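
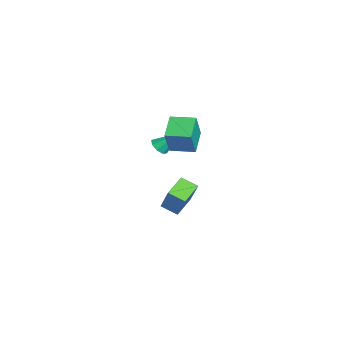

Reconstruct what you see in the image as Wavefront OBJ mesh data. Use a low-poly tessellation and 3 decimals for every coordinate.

v -2.896 -0.899 -4.226
v -3.34 -1.785 -3.796
v -4.011 -0.115 -3.761
v -4.454 -1.001 -3.33
v -1.966 -0.559 -2.57
v -2.409 -1.445 -2.139
v -3.08 0.225 -2.104
v -3.524 -0.661 -1.674
v -1.689 -1.134 3.056
v -1.047 -1.426 4.559
v -1.283 0.193 3.14
v -0.641 -0.1 4.643
v -0.359 -1.5 2.417
v 0.283 -1.793 3.92
v 0.047 -0.174 2.501
v 0.689 -0.466 4.004
v -2.021 -1.931 1.736
v -1.448 -2.092 1.813
v -1.859 -0.829 2.844
v -1.497 -1.765 1.495
v -1.854 -1.535 1.318
v -2.308 -1.537 1.386
v -2.594 -1.77 1.66
v -2.544 -2.097 1.978
v -2.188 -2.327 2.155
v -1.734 -2.325 2.087
f 2 4 1
f 5 2 1
f 1 4 3
f 3 5 1
f 2 8 4
f 6 2 5
f 6 8 2
f 4 8 3
f 7 5 3
f 3 8 7
f 7 6 5
f 8 6 7
f 10 12 9
f 13 10 9
f 9 12 11
f 11 13 9
f 10 16 12
f 14 10 13
f 14 16 10
f 12 16 11
f 15 13 11
f 11 16 15
f 15 14 13
f 16 14 15
f 18 17 20
f 18 20 19
f 20 17 21
f 20 21 19
f 21 17 22
f 21 22 19
f 22 17 23
f 22 23 19
f 23 17 24
f 23 24 19
f 24 17 25
f 24 25 19
f 25 17 26
f 25 26 19
f 26 17 18
f 26 18 19



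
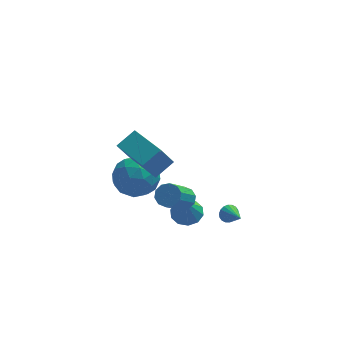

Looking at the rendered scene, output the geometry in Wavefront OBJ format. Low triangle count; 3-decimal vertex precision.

v 1.574 -1.194 -0.573
v 2.014 -0.98 -0.146
v 1.247 -2.253 1.281
v 0.806 -2.466 0.853
v 1.688 -0.748 -0.114
v 0.92 -2.021 1.312
v 1.318 -0.686 -0.258
v 0.55 -1.959 1.168
v 1.045 -0.818 -0.522
v 0.278 -2.091 0.904
v 0.975 -1.094 -0.806
v 0.208 -2.366 0.62
v 1.133 -1.407 -1.001
v 0.366 -2.68 0.426
v 1.46 -1.639 -1.032
v 0.692 -2.912 0.394
v 1.83 -1.701 -0.888
v 1.062 -2.974 0.538
v 2.102 -1.569 -0.624
v 1.335 -2.842 0.802
v 2.172 -1.294 -0.34
v 1.405 -2.566 1.086
v 1.849 -0.236 -2.512
v 2.604 -0.03 -2.344
v 1.711 -0.844 -1.148
v 2.309 0.343 -2.208
v 1.839 0.495 -2.188
v 1.373 0.367 -2.292
v 1.088 0.009 -2.48
v 1.095 -0.443 -2.681
v 1.389 -0.816 -2.817
v 1.859 -0.967 -2.837
v 2.326 -0.84 -2.733
v 2.61 -0.482 -2.544
v -0.383 -3.899 4.271
v 0.456 -3.376 4.859
v -1.449 -2.243 4.322
v -0.61 -1.72 4.909
v 0.21 -3.48 3.051
v 1.049 -2.957 3.638
v -0.856 -1.824 3.101
v -0.017 -1.301 3.689
v 3.745 -1.051 -1.977
v 4.133 -1.046 -2.308
v 4.195 -2.049 -1.463
v 4.212 -0.922 -2.135
v 4.199 -0.823 -1.932
v 4.095 -0.769 -1.737
v 3.922 -0.771 -1.59
v 3.714 -0.828 -1.519
v 3.512 -0.93 -1.54
v 3.357 -1.056 -1.647
v 3.278 -1.18 -1.819
v 3.291 -1.279 -2.023
v 3.395 -1.333 -2.218
v 3.567 -1.331 -2.365
v 3.775 -1.273 -2.435
v 3.977 -1.172 -2.415
v -1.299 2.641 -1.166
v -0.739 2.943 -2.243
v -0.101 1.017 -0.997
v 0.459 1.319 -2.074
v 0.629 2.031 -1.06
v -0.111 3.035 -1.164
v -0.729 0.925 -2.076
v -1.469 1.929 -2.18
v -0.386 1.882 -2.805
v 0.453 2.566 -2.177
v -1.293 1.394 -1.063
v -0.454 2.078 -0.435
v -1.124 2.934 -1.719
v 0.284 1.026 -1.521
v 0.384 1.444 -0.925
v 0.713 1.622 -1.558
v -0.755 2.989 -1.085
v -0.426 3.166 -1.718
v 0.378 2.63 -1.023
v -0.414 0.794 -1.522
v -0.085 0.971 -2.155
v -1.553 2.338 -1.682
v -1.224 2.516 -2.315
v -1.218 1.33 -2.217
v -0.587 2.488 -2.683
v 0.117 1.534 -2.584
v -0.581 1.303 -2.585
v -1.016 1.892 -2.646
v -0.094 2.89 -2.314
v 0.61 1.936 -2.215
v 0.709 2.355 -1.618
v 0.274 2.945 -1.68
v 0.113 2.267 -2.644
v -1.45 2.024 -1.025
v -0.746 1.07 -0.926
v -1.114 1.015 -1.56
v -1.549 1.605 -1.622
v -0.957 2.426 -0.656
v -0.253 1.472 -0.557
v 0.176 2.068 -0.594
v -0.259 2.657 -0.655
v -0.953 1.693 -0.596
f 2 1 5
f 2 5 3
f 3 5 6
f 3 6 4
f 5 1 7
f 5 7 6
f 6 7 8
f 6 8 4
f 7 1 9
f 7 9 8
f 8 9 10
f 8 10 4
f 9 1 11
f 9 11 10
f 10 11 12
f 10 12 4
f 11 1 13
f 11 13 12
f 12 13 14
f 12 14 4
f 13 1 15
f 13 15 14
f 14 15 16
f 14 16 4
f 15 1 17
f 15 17 16
f 16 17 18
f 16 18 4
f 17 1 19
f 17 19 18
f 18 19 20
f 18 20 4
f 19 1 21
f 19 21 20
f 20 21 22
f 20 22 4
f 21 1 2
f 21 2 22
f 22 2 3
f 22 3 4
f 24 23 26
f 24 26 25
f 26 23 27
f 26 27 25
f 27 23 28
f 27 28 25
f 28 23 29
f 28 29 25
f 29 23 30
f 29 30 25
f 30 23 31
f 30 31 25
f 31 23 32
f 31 32 25
f 32 23 33
f 32 33 25
f 33 23 34
f 33 34 25
f 34 23 24
f 34 24 25
f 36 38 35
f 39 36 35
f 35 38 37
f 37 39 35
f 36 42 38
f 40 36 39
f 40 42 36
f 38 42 37
f 41 39 37
f 37 42 41
f 41 40 39
f 42 40 41
f 44 43 46
f 44 46 45
f 46 43 47
f 46 47 45
f 47 43 48
f 47 48 45
f 48 43 49
f 48 49 45
f 49 43 50
f 49 50 45
f 50 43 51
f 50 51 45
f 51 43 52
f 51 52 45
f 52 43 53
f 52 53 45
f 53 43 54
f 53 54 45
f 54 43 55
f 54 55 45
f 55 43 56
f 55 56 45
f 56 43 57
f 56 57 45
f 57 43 58
f 57 58 45
f 58 43 44
f 58 44 45
f 59 96 75
f 96 70 99
f 75 99 64
f 96 99 75
f 59 75 71
f 75 64 76
f 71 76 60
f 75 76 71
f 59 71 80
f 71 60 81
f 80 81 66
f 71 81 80
f 59 80 92
f 80 66 95
f 92 95 69
f 80 95 92
f 59 92 96
f 92 69 100
f 96 100 70
f 92 100 96
f 60 76 87
f 76 64 90
f 87 90 68
f 76 90 87
f 64 99 77
f 99 70 98
f 77 98 63
f 99 98 77
f 70 100 97
f 100 69 93
f 97 93 61
f 100 93 97
f 69 95 94
f 95 66 82
f 94 82 65
f 95 82 94
f 66 81 86
f 81 60 83
f 86 83 67
f 81 83 86
f 62 88 74
f 88 68 89
f 74 89 63
f 88 89 74
f 62 74 72
f 74 63 73
f 72 73 61
f 74 73 72
f 62 72 79
f 72 61 78
f 79 78 65
f 72 78 79
f 62 79 84
f 79 65 85
f 84 85 67
f 79 85 84
f 62 84 88
f 84 67 91
f 88 91 68
f 84 91 88
f 63 89 77
f 89 68 90
f 77 90 64
f 89 90 77
f 61 73 97
f 73 63 98
f 97 98 70
f 73 98 97
f 65 78 94
f 78 61 93
f 94 93 69
f 78 93 94
f 67 85 86
f 85 65 82
f 86 82 66
f 85 82 86
f 68 91 87
f 91 67 83
f 87 83 60
f 91 83 87



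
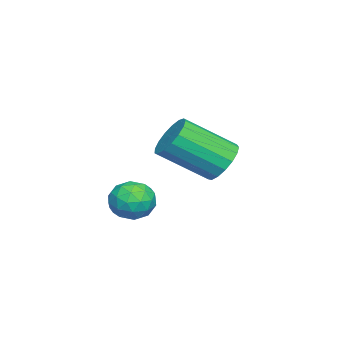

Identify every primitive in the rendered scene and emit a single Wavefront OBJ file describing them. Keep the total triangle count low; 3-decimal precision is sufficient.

v -1.354 2.298 1.195
v -0.628 2.328 0.884
v -0.101 0.851 1.975
v -0.826 0.822 2.285
v -0.607 2.557 1.185
v -0.08 1.08 2.275
v -0.758 2.727 1.487
v -0.231 1.25 2.577
v -1.045 2.798 1.723
v -0.517 1.321 2.813
v -1.402 2.755 1.837
v -0.875 1.278 2.928
v -1.749 2.608 1.805
v -1.222 1.131 2.895
v -2.005 2.389 1.633
v -1.478 0.912 2.723
v -2.112 2.15 1.36
v -1.585 0.673 2.45
v -2.045 1.945 1.05
v -1.518 0.468 2.14
v -1.82 1.82 0.773
v -1.292 0.343 1.863
v -1.488 1.806 0.592
v -0.96 0.329 1.682
v -1.125 1.904 0.55
v -0.598 0.427 1.64
v -0.815 2.092 0.655
v -0.287 0.616 1.746
v 1.337 0.49 0.578
v 1.737 1.08 0.394
v 2.283 0.02 1.126
v 2.683 0.61 0.942
v 2.142 0.672 1.437
v 1.557 0.963 1.097
v 2.463 0.137 0.423
v 1.878 0.428 0.083
v 2.433 0.862 0.298
v 2.234 1.193 0.924
v 1.786 -0.093 0.596
v 1.587 0.238 1.222
v 1.454 0.826 0.437
v 2.566 0.274 1.083
v 2.248 0.31 1.373
v 2.483 0.657 1.265
v 1.348 0.758 0.851
v 1.583 1.104 0.743
v 1.821 0.864 1.356
v 2.437 -0.004 0.777
v 2.672 0.342 0.669
v 1.537 0.443 0.255
v 1.772 0.79 0.147
v 2.199 0.236 0.164
v 2.098 1.045 0.273
v 2.654 0.768 0.595
v 2.525 0.491 0.29
v 2.181 0.661 0.091
v 1.981 1.239 0.641
v 2.537 0.963 0.964
v 2.219 0.999 1.254
v 1.875 1.17 1.055
v 2.39 1.111 0.585
v 1.483 0.137 0.556
v 2.039 -0.139 0.879
v 2.145 -0.07 0.465
v 1.801 0.101 0.266
v 1.366 0.332 0.925
v 1.922 0.055 1.247
v 1.839 0.439 1.429
v 1.495 0.609 1.23
v 1.63 -0.011 0.935
f 2 1 5
f 2 5 3
f 3 5 6
f 3 6 4
f 5 1 7
f 5 7 6
f 6 7 8
f 6 8 4
f 7 1 9
f 7 9 8
f 8 9 10
f 8 10 4
f 9 1 11
f 9 11 10
f 10 11 12
f 10 12 4
f 11 1 13
f 11 13 12
f 12 13 14
f 12 14 4
f 13 1 15
f 13 15 14
f 14 15 16
f 14 16 4
f 15 1 17
f 15 17 16
f 16 17 18
f 16 18 4
f 17 1 19
f 17 19 18
f 18 19 20
f 18 20 4
f 19 1 21
f 19 21 20
f 20 21 22
f 20 22 4
f 21 1 23
f 21 23 22
f 22 23 24
f 22 24 4
f 23 1 25
f 23 25 24
f 24 25 26
f 24 26 4
f 25 1 27
f 25 27 26
f 26 27 28
f 26 28 4
f 27 1 2
f 27 2 28
f 28 2 3
f 28 3 4
f 29 66 45
f 66 40 69
f 45 69 34
f 66 69 45
f 29 45 41
f 45 34 46
f 41 46 30
f 45 46 41
f 29 41 50
f 41 30 51
f 50 51 36
f 41 51 50
f 29 50 62
f 50 36 65
f 62 65 39
f 50 65 62
f 29 62 66
f 62 39 70
f 66 70 40
f 62 70 66
f 30 46 57
f 46 34 60
f 57 60 38
f 46 60 57
f 34 69 47
f 69 40 68
f 47 68 33
f 69 68 47
f 40 70 67
f 70 39 63
f 67 63 31
f 70 63 67
f 39 65 64
f 65 36 52
f 64 52 35
f 65 52 64
f 36 51 56
f 51 30 53
f 56 53 37
f 51 53 56
f 32 58 44
f 58 38 59
f 44 59 33
f 58 59 44
f 32 44 42
f 44 33 43
f 42 43 31
f 44 43 42
f 32 42 49
f 42 31 48
f 49 48 35
f 42 48 49
f 32 49 54
f 49 35 55
f 54 55 37
f 49 55 54
f 32 54 58
f 54 37 61
f 58 61 38
f 54 61 58
f 33 59 47
f 59 38 60
f 47 60 34
f 59 60 47
f 31 43 67
f 43 33 68
f 67 68 40
f 43 68 67
f 35 48 64
f 48 31 63
f 64 63 39
f 48 63 64
f 37 55 56
f 55 35 52
f 56 52 36
f 55 52 56
f 38 61 57
f 61 37 53
f 57 53 30
f 61 53 57



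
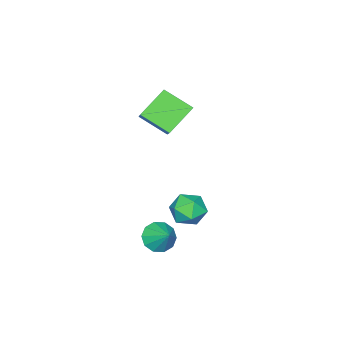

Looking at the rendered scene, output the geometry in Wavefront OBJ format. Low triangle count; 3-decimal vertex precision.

v -0.692 3.086 -0.555
v -0.022 3.339 -0.8
v -0.138 2.521 0.38
v 0.532 2.774 0.135
v 0.026 3.259 0.422
v -0.316 3.608 -0.156
v 0.156 2.252 -0.264
v -0.186 2.601 -0.842
v 0.502 2.824 -0.62
v 0.422 3.446 -0.196
v -0.582 2.414 -0.224
v -0.662 3.036 0.2
v -0.045 1.647 -2.336
v 0.479 1.778 -2.748
v 0.285 2.373 -1.684
v 0.159 2.026 -2.862
v -0.239 2.129 -2.775
v -0.563 2.047 -2.52
v -0.689 1.813 -2.194
v -0.569 1.515 -1.923
v -0.249 1.268 -1.809
v 0.149 1.165 -1.897
v 0.473 1.246 -2.152
v 0.599 1.481 -2.477
v -4.283 -0.107 1.503
v -3.997 -1.236 2.187
v -3.224 0.808 2.57
v -2.938 -0.321 3.254
v -3.182 -0.359 0.626
v -2.896 -1.488 1.31
v -2.123 0.556 1.693
v -1.837 -0.573 2.377
f 1 12 6
f 1 6 2
f 1 2 8
f 1 8 11
f 1 11 12
f 2 6 10
f 6 12 5
f 12 11 3
f 11 8 7
f 8 2 9
f 4 10 5
f 4 5 3
f 4 3 7
f 4 7 9
f 4 9 10
f 5 10 6
f 3 5 12
f 7 3 11
f 9 7 8
f 10 9 2
f 14 13 16
f 14 16 15
f 16 13 17
f 16 17 15
f 17 13 18
f 17 18 15
f 18 13 19
f 18 19 15
f 19 13 20
f 19 20 15
f 20 13 21
f 20 21 15
f 21 13 22
f 21 22 15
f 22 13 23
f 22 23 15
f 23 13 24
f 23 24 15
f 24 13 14
f 24 14 15
f 26 28 25
f 29 26 25
f 25 28 27
f 27 29 25
f 26 32 28
f 30 26 29
f 30 32 26
f 28 32 27
f 31 29 27
f 27 32 31
f 31 30 29
f 32 30 31



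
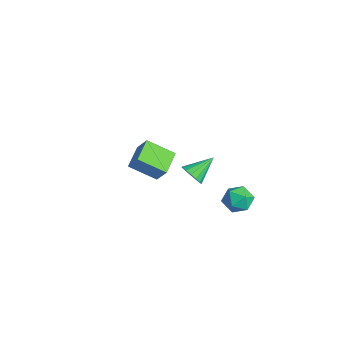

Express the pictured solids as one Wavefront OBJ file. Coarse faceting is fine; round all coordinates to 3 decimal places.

v 2.336 1.014 -1.135
v 2.837 0.434 -1.455
v 1.383 0.086 -0.945
v 1.884 -0.494 -1.265
v 2.061 -0.153 -0.528
v 2.65 0.421 -0.646
v 1.57 0.099 -1.754
v 2.159 0.673 -1.872
v 2.364 -0.131 -1.837
v 2.667 -0.287 -1.08
v 1.553 0.807 -1.32
v 1.856 0.651 -0.563
v 0.899 -4.269 3.052
v 1.473 -4.019 3.908
v 1.557 -3.136 2.281
v 2.13 -2.886 3.137
v 1.83 -5.074 2.663
v 2.403 -4.824 3.519
v 2.487 -3.941 1.892
v 3.061 -3.691 2.748
v -3.055 0.054 -3.41
v -2.821 0.439 -3.959
v -3.305 1.346 -2.61
v -3.183 0.404 -4.015
v -3.51 0.275 -3.909
v -3.716 0.087 -3.669
v -3.744 -0.11 -3.36
v -3.588 -0.263 -3.065
v -3.289 -0.331 -2.862
v -2.928 -0.296 -2.806
v -2.6 -0.167 -2.912
v -2.395 0.021 -3.152
v -2.366 0.218 -3.461
v -2.523 0.371 -3.756
f 1 12 6
f 1 6 2
f 1 2 8
f 1 8 11
f 1 11 12
f 2 6 10
f 6 12 5
f 12 11 3
f 11 8 7
f 8 2 9
f 4 10 5
f 4 5 3
f 4 3 7
f 4 7 9
f 4 9 10
f 5 10 6
f 3 5 12
f 7 3 11
f 9 7 8
f 10 9 2
f 14 16 13
f 17 14 13
f 13 16 15
f 15 17 13
f 14 20 16
f 18 14 17
f 18 20 14
f 16 20 15
f 19 17 15
f 15 20 19
f 19 18 17
f 20 18 19
f 22 21 24
f 22 24 23
f 24 21 25
f 24 25 23
f 25 21 26
f 25 26 23
f 26 21 27
f 26 27 23
f 27 21 28
f 27 28 23
f 28 21 29
f 28 29 23
f 29 21 30
f 29 30 23
f 30 21 31
f 30 31 23
f 31 21 32
f 31 32 23
f 32 21 33
f 32 33 23
f 33 21 34
f 33 34 23
f 34 21 22
f 34 22 23



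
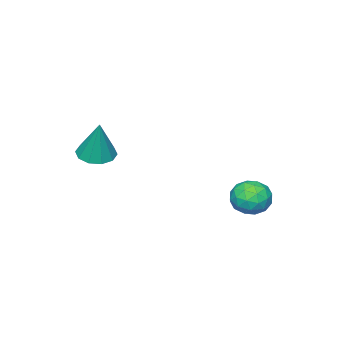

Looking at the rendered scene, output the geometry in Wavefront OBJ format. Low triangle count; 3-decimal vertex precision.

v 3.12 -2.861 2.49
v 3.715 -3.531 2.573
v 3.5 -2.279 4.45
v 3.986 -3.082 2.388
v 3.927 -2.549 2.241
v 3.559 -2.135 2.189
v 3.024 -1.998 2.252
v 2.525 -2.19 2.406
v 2.254 -2.639 2.592
v 2.313 -3.172 2.738
v 2.681 -3.587 2.79
v 3.216 -3.724 2.727
v -3.2 1.365 -1.191
v -2.776 2.054 -0.571
v -1.804 0.486 -1.169
v -1.38 1.175 -0.549
v -2.134 0.578 -0.208
v -2.997 1.122 -0.222
v -1.583 1.418 -1.518
v -2.446 1.962 -1.532
v -1.777 2.087 -0.773
v -2.117 1.568 0.037
v -2.463 0.972 -1.777
v -2.803 0.453 -0.967
v -3.111 1.787 -0.883
v -1.469 0.753 -0.857
v -1.912 0.402 -0.657
v -1.663 0.807 -0.292
v -3.24 1.239 -0.678
v -2.991 1.644 -0.313
v -2.613 0.776 -0.1
v -1.589 0.896 -1.427
v -1.34 1.301 -1.062
v -2.917 1.733 -1.448
v -2.668 2.138 -1.083
v -1.967 1.764 -1.64
v -2.274 2.211 -0.637
v -1.453 1.695 -0.624
v -1.573 1.838 -1.194
v -2.08 2.157 -1.202
v -2.474 1.906 -0.161
v -1.653 1.389 -0.148
v -2.096 1.039 0.052
v -2.603 1.358 0.044
v -1.886 1.926 -0.28
v -2.927 1.151 -1.592
v -2.106 0.634 -1.579
v -1.977 1.182 -1.784
v -2.484 1.501 -1.792
v -3.127 0.845 -1.116
v -2.306 0.329 -1.103
v -2.5 0.383 -0.538
v -3.007 0.702 -0.546
v -2.694 0.614 -1.46
f 2 1 4
f 2 4 3
f 4 1 5
f 4 5 3
f 5 1 6
f 5 6 3
f 6 1 7
f 6 7 3
f 7 1 8
f 7 8 3
f 8 1 9
f 8 9 3
f 9 1 10
f 9 10 3
f 10 1 11
f 10 11 3
f 11 1 12
f 11 12 3
f 12 1 2
f 12 2 3
f 13 50 29
f 50 24 53
f 29 53 18
f 50 53 29
f 13 29 25
f 29 18 30
f 25 30 14
f 29 30 25
f 13 25 34
f 25 14 35
f 34 35 20
f 25 35 34
f 13 34 46
f 34 20 49
f 46 49 23
f 34 49 46
f 13 46 50
f 46 23 54
f 50 54 24
f 46 54 50
f 14 30 41
f 30 18 44
f 41 44 22
f 30 44 41
f 18 53 31
f 53 24 52
f 31 52 17
f 53 52 31
f 24 54 51
f 54 23 47
f 51 47 15
f 54 47 51
f 23 49 48
f 49 20 36
f 48 36 19
f 49 36 48
f 20 35 40
f 35 14 37
f 40 37 21
f 35 37 40
f 16 42 28
f 42 22 43
f 28 43 17
f 42 43 28
f 16 28 26
f 28 17 27
f 26 27 15
f 28 27 26
f 16 26 33
f 26 15 32
f 33 32 19
f 26 32 33
f 16 33 38
f 33 19 39
f 38 39 21
f 33 39 38
f 16 38 42
f 38 21 45
f 42 45 22
f 38 45 42
f 17 43 31
f 43 22 44
f 31 44 18
f 43 44 31
f 15 27 51
f 27 17 52
f 51 52 24
f 27 52 51
f 19 32 48
f 32 15 47
f 48 47 23
f 32 47 48
f 21 39 40
f 39 19 36
f 40 36 20
f 39 36 40
f 22 45 41
f 45 21 37
f 41 37 14
f 45 37 41



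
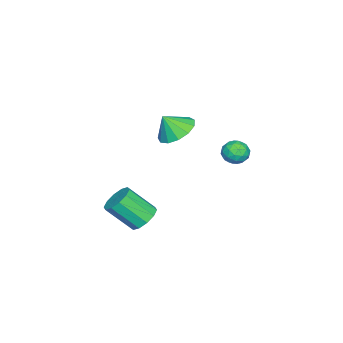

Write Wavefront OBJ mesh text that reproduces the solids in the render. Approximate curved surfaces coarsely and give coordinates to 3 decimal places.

v -3.3 3.328 -0.43
v -2.987 2.877 -0.936
v -3.873 2.383 0.056
v -3.56 1.932 -0.45
v -3.14 2.246 0.082
v -2.786 2.83 -0.219
v -4.074 2.43 -0.661
v -3.72 3.014 -0.962
v -3.465 2.322 -1.079
v -2.888 2.209 -0.62
v -3.972 3.051 -0.26
v -3.395 2.938 0.199
v -3.093 3.186 -0.726
v -3.767 2.074 -0.154
v -3.52 2.259 0.158
v -3.336 1.994 -0.139
v -2.975 3.158 -0.304
v -2.791 2.893 -0.602
v -2.881 2.522 -0.003
v -4.069 2.367 -0.278
v -3.885 2.102 -0.576
v -3.524 3.266 -0.741
v -3.34 3.001 -1.038
v -3.979 2.738 -0.877
v -3.19 2.595 -1.107
v -3.527 2.039 -0.821
v -3.83 2.332 -0.945
v -3.621 2.675 -1.122
v -2.851 2.528 -0.838
v -3.188 1.972 -0.552
v -2.941 2.156 -0.239
v -2.732 2.5 -0.416
v -3.132 2.202 -0.921
v -3.672 3.288 -0.328
v -4.009 2.732 -0.042
v -4.128 2.76 -0.464
v -3.919 3.104 -0.641
v -3.333 3.221 -0.059
v -3.67 2.665 0.227
v -3.239 2.585 0.242
v -3.03 2.928 0.065
v -3.728 3.058 0.041
v -1.326 0.458 1.793
v -0.584 -0.046 1.268
v -1.014 -0.118 2.787
v -0.337 0.444 1.474
v -0.404 0.938 1.782
v -0.764 1.28 2.093
v -1.302 1.361 2.309
v -1.849 1.155 2.362
v -2.229 0.728 2.234
v -2.323 0.215 1.966
v -2.1 -0.22 1.643
v -1.632 -0.441 1.368
v -1.066 -0.375 1.228
v -0.991 -1.07 -4.559
v -0.315 -1.352 -5.01
v 0.027 -2.633 -3.691
v -0.649 -2.35 -3.241
v -0.146 -0.969 -4.682
v 0.197 -2.25 -3.363
v -0.3 -0.625 -4.307
v 0.043 -1.906 -2.989
v -0.717 -0.45 -4.029
v -0.375 -1.731 -2.71
v -1.24 -0.512 -3.953
v -0.897 -1.793 -2.635
v -1.667 -0.787 -4.109
v -1.325 -2.068 -2.79
v -1.837 -1.17 -4.437
v -1.494 -2.451 -3.118
v -1.683 -1.514 -4.811
v -1.34 -2.795 -3.493
v -1.265 -1.689 -5.09
v -0.923 -2.97 -3.771
v -0.743 -1.627 -5.165
v -0.4 -2.908 -3.847
f 1 38 17
f 38 12 41
f 17 41 6
f 38 41 17
f 1 17 13
f 17 6 18
f 13 18 2
f 17 18 13
f 1 13 22
f 13 2 23
f 22 23 8
f 13 23 22
f 1 22 34
f 22 8 37
f 34 37 11
f 22 37 34
f 1 34 38
f 34 11 42
f 38 42 12
f 34 42 38
f 2 18 29
f 18 6 32
f 29 32 10
f 18 32 29
f 6 41 19
f 41 12 40
f 19 40 5
f 41 40 19
f 12 42 39
f 42 11 35
f 39 35 3
f 42 35 39
f 11 37 36
f 37 8 24
f 36 24 7
f 37 24 36
f 8 23 28
f 23 2 25
f 28 25 9
f 23 25 28
f 4 30 16
f 30 10 31
f 16 31 5
f 30 31 16
f 4 16 14
f 16 5 15
f 14 15 3
f 16 15 14
f 4 14 21
f 14 3 20
f 21 20 7
f 14 20 21
f 4 21 26
f 21 7 27
f 26 27 9
f 21 27 26
f 4 26 30
f 26 9 33
f 30 33 10
f 26 33 30
f 5 31 19
f 31 10 32
f 19 32 6
f 31 32 19
f 3 15 39
f 15 5 40
f 39 40 12
f 15 40 39
f 7 20 36
f 20 3 35
f 36 35 11
f 20 35 36
f 9 27 28
f 27 7 24
f 28 24 8
f 27 24 28
f 10 33 29
f 33 9 25
f 29 25 2
f 33 25 29
f 44 43 46
f 44 46 45
f 46 43 47
f 46 47 45
f 47 43 48
f 47 48 45
f 48 43 49
f 48 49 45
f 49 43 50
f 49 50 45
f 50 43 51
f 50 51 45
f 51 43 52
f 51 52 45
f 52 43 53
f 52 53 45
f 53 43 54
f 53 54 45
f 54 43 55
f 54 55 45
f 55 43 44
f 55 44 45
f 57 56 60
f 57 60 58
f 58 60 61
f 58 61 59
f 60 56 62
f 60 62 61
f 61 62 63
f 61 63 59
f 62 56 64
f 62 64 63
f 63 64 65
f 63 65 59
f 64 56 66
f 64 66 65
f 65 66 67
f 65 67 59
f 66 56 68
f 66 68 67
f 67 68 69
f 67 69 59
f 68 56 70
f 68 70 69
f 69 70 71
f 69 71 59
f 70 56 72
f 70 72 71
f 71 72 73
f 71 73 59
f 72 56 74
f 72 74 73
f 73 74 75
f 73 75 59
f 74 56 76
f 74 76 75
f 75 76 77
f 75 77 59
f 76 56 57
f 76 57 77
f 77 57 58
f 77 58 59



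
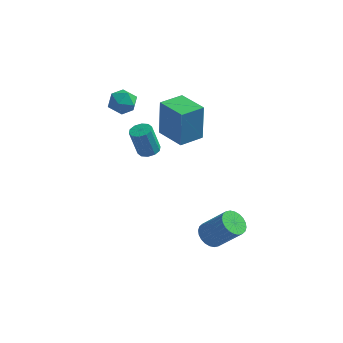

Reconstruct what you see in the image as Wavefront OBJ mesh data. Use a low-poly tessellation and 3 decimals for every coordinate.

v -2.689 0.628 3.361
v -2.189 0.914 3.868
v -1.871 -0.254 3.052
v -1.371 0.032 3.559
v -2.01 -0.313 3.804
v -2.516 0.232 3.996
v -1.544 0.428 2.924
v -2.05 0.973 3.116
v -1.481 0.791 3.598
v -1.769 0.333 4.142
v -2.291 0.327 2.778
v -2.579 -0.131 3.322
v -0.848 0.556 0.12
v -0.44 0.179 0.188
v -0.804 0.047 1.647
v -1.212 0.424 1.58
v -0.307 0.492 0.249
v -0.671 0.36 1.709
v -0.381 0.83 0.262
v -0.745 0.698 1.721
v -0.633 1.064 0.22
v -0.997 0.931 1.679
v -0.967 1.103 0.14
v -1.331 0.971 1.6
v -1.256 0.933 0.053
v -1.62 0.801 1.512
v -1.389 0.62 -0.009
v -1.753 0.488 1.451
v -1.315 0.282 -0.021
v -1.679 0.15 1.438
v -1.063 0.049 0.021
v -1.427 -0.084 1.48
v -0.729 0.009 0.1
v -1.093 -0.123 1.56
v 3.232 -3.28 -1.823
v 3.631 -2.813 -2.137
v 4.747 -2.913 -0.871
v 4.348 -3.38 -0.557
v 3.474 -2.654 -1.986
v 4.589 -2.755 -0.72
v 3.28 -2.591 -1.81
v 4.396 -2.692 -0.545
v 3.079 -2.633 -1.636
v 4.194 -2.734 -0.371
v 2.901 -2.774 -1.491
v 4.016 -2.874 -0.225
v 2.774 -2.991 -1.396
v 3.889 -3.091 -0.13
v 2.716 -3.252 -1.366
v 3.831 -3.353 -0.1
v 2.737 -3.518 -1.405
v 3.852 -3.618 -0.14
v 2.833 -3.747 -1.509
v 3.949 -3.847 -0.243
v 2.991 -3.905 -1.66
v 4.106 -4.006 -0.394
v 3.184 -3.968 -1.835
v 4.3 -4.069 -0.57
v 3.386 -3.926 -2.009
v 4.501 -4.027 -0.744
v 3.564 -3.786 -2.155
v 4.679 -3.886 -0.889
v 3.691 -3.569 -2.25
v 4.806 -3.669 -0.984
v 3.749 -3.307 -2.28
v 4.864 -3.408 -1.014
v 3.728 -3.042 -2.24
v 4.843 -3.142 -0.975
v -0.082 -0.286 2.216
v -0.092 -0.105 4.167
v 0.641 0.754 2.123
v 0.631 0.935 4.075
v 1.209 -1.175 2.305
v 1.199 -0.994 4.257
v 1.932 -0.135 2.213
v 1.922 0.046 4.164
f 1 12 6
f 1 6 2
f 1 2 8
f 1 8 11
f 1 11 12
f 2 6 10
f 6 12 5
f 12 11 3
f 11 8 7
f 8 2 9
f 4 10 5
f 4 5 3
f 4 3 7
f 4 7 9
f 4 9 10
f 5 10 6
f 3 5 12
f 7 3 11
f 9 7 8
f 10 9 2
f 14 13 17
f 14 17 15
f 15 17 18
f 15 18 16
f 17 13 19
f 17 19 18
f 18 19 20
f 18 20 16
f 19 13 21
f 19 21 20
f 20 21 22
f 20 22 16
f 21 13 23
f 21 23 22
f 22 23 24
f 22 24 16
f 23 13 25
f 23 25 24
f 24 25 26
f 24 26 16
f 25 13 27
f 25 27 26
f 26 27 28
f 26 28 16
f 27 13 29
f 27 29 28
f 28 29 30
f 28 30 16
f 29 13 31
f 29 31 30
f 30 31 32
f 30 32 16
f 31 13 33
f 31 33 32
f 32 33 34
f 32 34 16
f 33 13 14
f 33 14 34
f 34 14 15
f 34 15 16
f 36 35 39
f 36 39 37
f 37 39 40
f 37 40 38
f 39 35 41
f 39 41 40
f 40 41 42
f 40 42 38
f 41 35 43
f 41 43 42
f 42 43 44
f 42 44 38
f 43 35 45
f 43 45 44
f 44 45 46
f 44 46 38
f 45 35 47
f 45 47 46
f 46 47 48
f 46 48 38
f 47 35 49
f 47 49 48
f 48 49 50
f 48 50 38
f 49 35 51
f 49 51 50
f 50 51 52
f 50 52 38
f 51 35 53
f 51 53 52
f 52 53 54
f 52 54 38
f 53 35 55
f 53 55 54
f 54 55 56
f 54 56 38
f 55 35 57
f 55 57 56
f 56 57 58
f 56 58 38
f 57 35 59
f 57 59 58
f 58 59 60
f 58 60 38
f 59 35 61
f 59 61 60
f 60 61 62
f 60 62 38
f 61 35 63
f 61 63 62
f 62 63 64
f 62 64 38
f 63 35 65
f 63 65 64
f 64 65 66
f 64 66 38
f 65 35 67
f 65 67 66
f 66 67 68
f 66 68 38
f 67 35 36
f 67 36 68
f 68 36 37
f 68 37 38
f 70 72 69
f 73 70 69
f 69 72 71
f 71 73 69
f 70 76 72
f 74 70 73
f 74 76 70
f 72 76 71
f 75 73 71
f 71 76 75
f 75 74 73
f 76 74 75



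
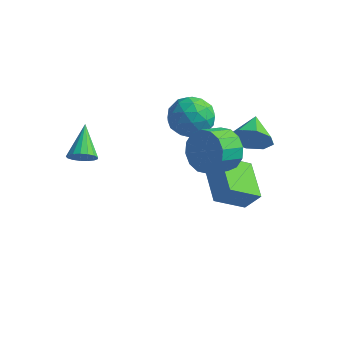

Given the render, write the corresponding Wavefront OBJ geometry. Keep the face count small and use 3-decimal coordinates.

v 0.745 3.938 -3.677
v -0.229 2.825 -2.668
v 1.395 4.178 -2.784
v 0.421 3.066 -1.775
v 1.979 2.414 -4.165
v 1.005 1.302 -3.156
v 2.629 2.655 -3.272
v 1.655 1.542 -2.263
v 1.247 1.744 0.228
v 2.164 1.665 0.83
v 1.73 0.617 1.354
v 0.813 0.696 0.752
v 1.806 1.973 1.148
v 1.371 0.924 1.672
v 1.297 2.219 1.219
v 0.863 1.171 1.743
v 0.776 2.338 1.025
v 0.341 1.29 1.549
v 0.38 2.298 0.617
v -0.054 1.25 1.141
v 0.217 2.11 0.105
v -0.217 1.061 0.629
v 0.33 1.823 -0.374
v -0.104 0.775 0.15
v 0.689 1.516 -0.692
v 0.254 0.467 -0.168
v 1.197 1.269 -0.763
v 0.763 0.221 -0.239
v 1.719 1.15 -0.569
v 1.284 0.102 -0.045
v 2.114 1.19 -0.161
v 1.68 0.142 0.363
v 2.277 1.379 0.351
v 1.843 0.33 0.875
v -3.612 -1.854 0.513
v -3.03 -1.82 0.863
v -4.228 -0.506 1.407
v -2.978 -1.626 0.606
v -3.072 -1.484 0.328
v -3.289 -1.427 0.093
v -3.581 -1.468 -0.046
v -3.879 -1.597 -0.057
v -4.117 -1.785 0.062
v -4.239 -1.988 0.285
v -4.217 -2.161 0.56
v -4.057 -2.263 0.824
v -3.795 -2.272 1.017
v -3.491 -2.184 1.095
v -3.215 -2.021 1.039
v -1.172 3.784 0.775
v -0.208 3.422 1.229
v -1.532 2.098 0.191
v -0.568 1.736 0.645
v -1.415 2.062 1.31
v -1.193 3.104 1.671
v -0.547 2.416 -0.251
v -0.325 3.458 0.11
v 0.178 2.576 0.595
v -0.359 2.357 1.559
v -1.381 3.163 -0.139
v -1.918 2.944 0.825
v -0.658 3.751 1.053
v -1.082 1.769 0.367
v -1.579 1.96 0.758
v -1.013 1.747 1.024
v -1.237 3.564 1.313
v -0.671 3.351 1.579
v -1.38 2.551 1.627
v -1.069 2.169 -0.159
v -0.503 1.956 0.107
v -0.727 3.773 0.396
v -0.161 3.56 0.662
v -0.36 2.969 -0.207
v 0.135 3.041 0.947
v -0.077 2.05 0.604
v -0.064 2.45 0.078
v 0.066 3.063 0.29
v -0.181 2.912 1.514
v -0.392 1.921 1.171
v -0.89 2.113 1.562
v -0.759 2.725 1.774
v 0.046 2.415 1.141
v -1.348 3.599 0.249
v -1.559 2.608 -0.094
v -0.981 2.795 -0.354
v -0.85 3.407 -0.142
v -1.663 3.47 0.816
v -1.875 2.479 0.473
v -1.806 2.457 1.13
v -1.676 3.07 1.342
v -1.786 3.105 0.279
v 2.047 2.684 0.456
v 2.451 3.092 -0.363
v 1.653 3.936 0.884
v 1.718 2.895 -0.464
v 1.179 2.575 -0.026
v 1.148 2.319 0.694
v 1.644 2.277 1.275
v 2.377 2.474 1.377
v 2.916 2.794 0.939
v 2.947 3.05 0.218
f 2 4 1
f 5 2 1
f 1 4 3
f 3 5 1
f 2 8 4
f 6 2 5
f 6 8 2
f 4 8 3
f 7 5 3
f 3 8 7
f 7 6 5
f 8 6 7
f 10 9 13
f 10 13 11
f 11 13 14
f 11 14 12
f 13 9 15
f 13 15 14
f 14 15 16
f 14 16 12
f 15 9 17
f 15 17 16
f 16 17 18
f 16 18 12
f 17 9 19
f 17 19 18
f 18 19 20
f 18 20 12
f 19 9 21
f 19 21 20
f 20 21 22
f 20 22 12
f 21 9 23
f 21 23 22
f 22 23 24
f 22 24 12
f 23 9 25
f 23 25 24
f 24 25 26
f 24 26 12
f 25 9 27
f 25 27 26
f 26 27 28
f 26 28 12
f 27 9 29
f 27 29 28
f 28 29 30
f 28 30 12
f 29 9 31
f 29 31 30
f 30 31 32
f 30 32 12
f 31 9 33
f 31 33 32
f 32 33 34
f 32 34 12
f 33 9 10
f 33 10 34
f 34 10 11
f 34 11 12
f 36 35 38
f 36 38 37
f 38 35 39
f 38 39 37
f 39 35 40
f 39 40 37
f 40 35 41
f 40 41 37
f 41 35 42
f 41 42 37
f 42 35 43
f 42 43 37
f 43 35 44
f 43 44 37
f 44 35 45
f 44 45 37
f 45 35 46
f 45 46 37
f 46 35 47
f 46 47 37
f 47 35 48
f 47 48 37
f 48 35 49
f 48 49 37
f 49 35 36
f 49 36 37
f 50 87 66
f 87 61 90
f 66 90 55
f 87 90 66
f 50 66 62
f 66 55 67
f 62 67 51
f 66 67 62
f 50 62 71
f 62 51 72
f 71 72 57
f 62 72 71
f 50 71 83
f 71 57 86
f 83 86 60
f 71 86 83
f 50 83 87
f 83 60 91
f 87 91 61
f 83 91 87
f 51 67 78
f 67 55 81
f 78 81 59
f 67 81 78
f 55 90 68
f 90 61 89
f 68 89 54
f 90 89 68
f 61 91 88
f 91 60 84
f 88 84 52
f 91 84 88
f 60 86 85
f 86 57 73
f 85 73 56
f 86 73 85
f 57 72 77
f 72 51 74
f 77 74 58
f 72 74 77
f 53 79 65
f 79 59 80
f 65 80 54
f 79 80 65
f 53 65 63
f 65 54 64
f 63 64 52
f 65 64 63
f 53 63 70
f 63 52 69
f 70 69 56
f 63 69 70
f 53 70 75
f 70 56 76
f 75 76 58
f 70 76 75
f 53 75 79
f 75 58 82
f 79 82 59
f 75 82 79
f 54 80 68
f 80 59 81
f 68 81 55
f 80 81 68
f 52 64 88
f 64 54 89
f 88 89 61
f 64 89 88
f 56 69 85
f 69 52 84
f 85 84 60
f 69 84 85
f 58 76 77
f 76 56 73
f 77 73 57
f 76 73 77
f 59 82 78
f 82 58 74
f 78 74 51
f 82 74 78
f 93 92 95
f 93 95 94
f 95 92 96
f 95 96 94
f 96 92 97
f 96 97 94
f 97 92 98
f 97 98 94
f 98 92 99
f 98 99 94
f 99 92 100
f 99 100 94
f 100 92 101
f 100 101 94
f 101 92 93
f 101 93 94



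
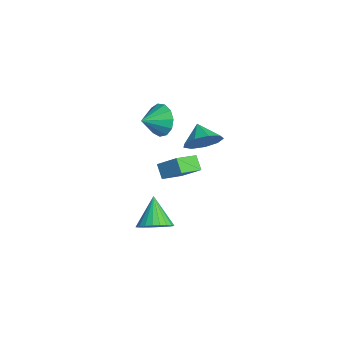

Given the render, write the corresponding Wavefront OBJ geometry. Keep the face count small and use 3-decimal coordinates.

v -1.973 -0.023 -0.657
v -1.395 0.113 0.233
v -2.987 -0.117 0.017
v -1.623 0.761 -0.018
v -2.015 1.043 -0.569
v -2.387 0.826 -1.16
v -2.566 0.212 -1.516
v -2.468 -0.512 -1.47
v -2.138 -1.007 -1.043
v -1.731 -1.041 -0.435
v -1.438 -0.599 0.069
v -2.544 -2.288 -2.456
v -1.784 -1.451 -1.532
v -3.241 -1.106 -2.954
v -2.481 -0.269 -2.031
v -1.879 -2.171 -3.109
v -1.119 -1.334 -2.186
v -2.576 -0.989 -3.608
v -1.816 -0.152 -2.684
v -4.037 -1.795 -0.2
v -3.748 -1.32 0.679
v -3.583 -2.885 0.24
v -4.295 -1.513 0.768
v -4.759 -1.794 0.549
v -4.995 -2.077 0.092
v -4.926 -2.269 -0.457
v -4.575 -2.311 -0.924
v -4.054 -2.19 -1.162
v -3.527 -1.942 -1.094
v -3.162 -1.649 -0.742
v -3.075 -1.401 -0.218
v -3.293 -1.279 0.312
v 2.662 -3.451 -2.846
v 3.135 -2.714 -2.503
v 1.458 -3.269 -1.574
v 2.909 -2.55 -2.741
v 2.645 -2.523 -2.994
v 2.384 -2.637 -3.225
v 2.165 -2.875 -3.398
v 2.022 -3.201 -3.487
v 1.976 -3.564 -3.479
v 2.035 -3.911 -3.374
v 2.189 -4.187 -3.188
v 2.415 -4.352 -2.951
v 2.679 -4.379 -2.697
v 2.94 -4.265 -2.466
v 3.158 -4.027 -2.293
v 3.302 -3.701 -2.204
v 3.347 -3.337 -2.213
v 3.289 -2.991 -2.318
f 2 1 4
f 2 4 3
f 4 1 5
f 4 5 3
f 5 1 6
f 5 6 3
f 6 1 7
f 6 7 3
f 7 1 8
f 7 8 3
f 8 1 9
f 8 9 3
f 9 1 10
f 9 10 3
f 10 1 11
f 10 11 3
f 11 1 2
f 11 2 3
f 13 15 12
f 16 13 12
f 12 15 14
f 14 16 12
f 13 19 15
f 17 13 16
f 17 19 13
f 15 19 14
f 18 16 14
f 14 19 18
f 18 17 16
f 19 17 18
f 21 20 23
f 21 23 22
f 23 20 24
f 23 24 22
f 24 20 25
f 24 25 22
f 25 20 26
f 25 26 22
f 26 20 27
f 26 27 22
f 27 20 28
f 27 28 22
f 28 20 29
f 28 29 22
f 29 20 30
f 29 30 22
f 30 20 31
f 30 31 22
f 31 20 32
f 31 32 22
f 32 20 21
f 32 21 22
f 34 33 36
f 34 36 35
f 36 33 37
f 36 37 35
f 37 33 38
f 37 38 35
f 38 33 39
f 38 39 35
f 39 33 40
f 39 40 35
f 40 33 41
f 40 41 35
f 41 33 42
f 41 42 35
f 42 33 43
f 42 43 35
f 43 33 44
f 43 44 35
f 44 33 45
f 44 45 35
f 45 33 46
f 45 46 35
f 46 33 47
f 46 47 35
f 47 33 48
f 47 48 35
f 48 33 49
f 48 49 35
f 49 33 50
f 49 50 35
f 50 33 34
f 50 34 35



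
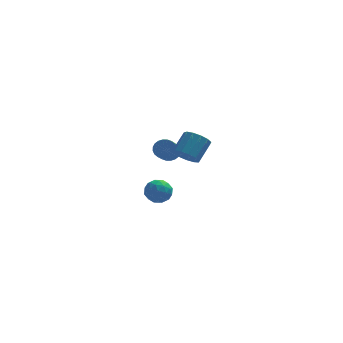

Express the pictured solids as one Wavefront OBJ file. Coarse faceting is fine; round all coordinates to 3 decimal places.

v -0.917 2.998 -1.763
v -0.63 2.697 -2.152
v -0.896 1.062 -1.087
v -1.183 1.362 -0.697
v -0.465 2.759 -2.016
v -0.732 1.124 -0.951
v -0.37 2.858 -1.841
v -0.636 1.222 -0.776
v -0.358 2.978 -1.654
v -0.624 1.342 -0.589
v -0.431 3.101 -1.483
v -0.697 1.465 -0.418
v -0.578 3.208 -1.356
v -0.844 1.572 -0.29
v -0.776 3.283 -1.29
v -1.042 1.647 -0.224
v -0.996 3.315 -1.296
v -1.263 1.679 -0.23
v -1.204 3.298 -1.373
v -1.47 1.663 -0.308
v -1.368 3.236 -1.509
v -1.635 1.601 -0.444
v -1.464 3.138 -1.684
v -1.73 1.502 -0.619
v -1.476 3.018 -1.871
v -1.742 1.382 -0.806
v -1.403 2.895 -2.042
v -1.669 1.259 -0.977
v -1.256 2.788 -2.17
v -1.522 1.152 -1.104
v -1.058 2.713 -2.236
v -1.324 1.077 -1.17
v -0.837 2.681 -2.23
v -1.104 1.045 -1.164
v -2.001 2.332 -4.304
v -1.48 2.749 -3.991
v -1.44 1.351 -3.929
v -0.919 1.768 -3.616
v -1.601 1.76 -3.339
v -1.947 2.367 -3.57
v -0.973 1.733 -4.35
v -1.319 2.34 -4.581
v -0.845 2.379 -4.02
v -1.233 2.395 -3.395
v -1.687 1.705 -4.525
v -2.075 1.721 -3.9
v -1.79 2.627 -4.18
v -1.13 1.473 -3.74
v -1.531 1.469 -3.576
v -1.225 1.714 -3.393
v -2.064 2.402 -3.933
v -1.758 2.647 -3.749
v -1.829 2.066 -3.366
v -1.162 1.453 -4.171
v -0.856 1.698 -3.987
v -1.695 2.386 -4.527
v -1.389 2.631 -4.344
v -1.091 2.034 -4.554
v -1.11 2.654 -4.014
v -0.781 2.077 -3.793
v -0.812 2.057 -4.224
v -1.016 2.413 -4.361
v -1.339 2.664 -3.646
v -1.009 2.087 -3.426
v -1.41 2.083 -3.263
v -1.613 2.439 -3.399
v -0.965 2.446 -3.663
v -1.911 2.013 -4.494
v -1.581 1.436 -4.274
v -1.307 1.661 -4.521
v -1.51 2.017 -4.657
v -2.139 2.023 -4.127
v -1.81 1.446 -3.906
v -1.904 1.687 -3.559
v -2.108 2.043 -3.696
v -1.955 1.654 -4.257
v -0.499 -3.833 1.67
v 0.076 -4.158 1.558
v 0.634 -3.431 2.318
v 0.059 -3.107 2.43
v 0.06 -3.88 1.304
v 0.618 -3.153 2.063
v -0.134 -3.587 1.166
v 0.424 -2.86 1.925
v -0.444 -3.372 1.188
v 0.115 -2.645 1.947
v -0.771 -3.304 1.363
v -0.213 -2.577 2.122
v -1.012 -3.404 1.636
v -0.454 -2.677 2.395
v -1.09 -3.64 1.92
v -0.532 -2.913 2.679
v -0.981 -3.938 2.124
v -0.422 -3.211 2.884
v -0.718 -4.202 2.185
v -0.16 -3.476 2.944
v -0.386 -4.35 2.082
v 0.172 -3.623 2.841
v -0.09 -4.333 1.848
v 0.468 -3.607 2.608
f 2 1 5
f 2 5 3
f 3 5 6
f 3 6 4
f 5 1 7
f 5 7 6
f 6 7 8
f 6 8 4
f 7 1 9
f 7 9 8
f 8 9 10
f 8 10 4
f 9 1 11
f 9 11 10
f 10 11 12
f 10 12 4
f 11 1 13
f 11 13 12
f 12 13 14
f 12 14 4
f 13 1 15
f 13 15 14
f 14 15 16
f 14 16 4
f 15 1 17
f 15 17 16
f 16 17 18
f 16 18 4
f 17 1 19
f 17 19 18
f 18 19 20
f 18 20 4
f 19 1 21
f 19 21 20
f 20 21 22
f 20 22 4
f 21 1 23
f 21 23 22
f 22 23 24
f 22 24 4
f 23 1 25
f 23 25 24
f 24 25 26
f 24 26 4
f 25 1 27
f 25 27 26
f 26 27 28
f 26 28 4
f 27 1 29
f 27 29 28
f 28 29 30
f 28 30 4
f 29 1 31
f 29 31 30
f 30 31 32
f 30 32 4
f 31 1 33
f 31 33 32
f 32 33 34
f 32 34 4
f 33 1 2
f 33 2 34
f 34 2 3
f 34 3 4
f 35 72 51
f 72 46 75
f 51 75 40
f 72 75 51
f 35 51 47
f 51 40 52
f 47 52 36
f 51 52 47
f 35 47 56
f 47 36 57
f 56 57 42
f 47 57 56
f 35 56 68
f 56 42 71
f 68 71 45
f 56 71 68
f 35 68 72
f 68 45 76
f 72 76 46
f 68 76 72
f 36 52 63
f 52 40 66
f 63 66 44
f 52 66 63
f 40 75 53
f 75 46 74
f 53 74 39
f 75 74 53
f 46 76 73
f 76 45 69
f 73 69 37
f 76 69 73
f 45 71 70
f 71 42 58
f 70 58 41
f 71 58 70
f 42 57 62
f 57 36 59
f 62 59 43
f 57 59 62
f 38 64 50
f 64 44 65
f 50 65 39
f 64 65 50
f 38 50 48
f 50 39 49
f 48 49 37
f 50 49 48
f 38 48 55
f 48 37 54
f 55 54 41
f 48 54 55
f 38 55 60
f 55 41 61
f 60 61 43
f 55 61 60
f 38 60 64
f 60 43 67
f 64 67 44
f 60 67 64
f 39 65 53
f 65 44 66
f 53 66 40
f 65 66 53
f 37 49 73
f 49 39 74
f 73 74 46
f 49 74 73
f 41 54 70
f 54 37 69
f 70 69 45
f 54 69 70
f 43 61 62
f 61 41 58
f 62 58 42
f 61 58 62
f 44 67 63
f 67 43 59
f 63 59 36
f 67 59 63
f 78 77 81
f 78 81 79
f 79 81 82
f 79 82 80
f 81 77 83
f 81 83 82
f 82 83 84
f 82 84 80
f 83 77 85
f 83 85 84
f 84 85 86
f 84 86 80
f 85 77 87
f 85 87 86
f 86 87 88
f 86 88 80
f 87 77 89
f 87 89 88
f 88 89 90
f 88 90 80
f 89 77 91
f 89 91 90
f 90 91 92
f 90 92 80
f 91 77 93
f 91 93 92
f 92 93 94
f 92 94 80
f 93 77 95
f 93 95 94
f 94 95 96
f 94 96 80
f 95 77 97
f 95 97 96
f 96 97 98
f 96 98 80
f 97 77 99
f 97 99 98
f 98 99 100
f 98 100 80
f 99 77 78
f 99 78 100
f 100 78 79
f 100 79 80



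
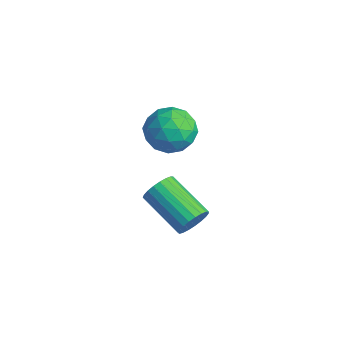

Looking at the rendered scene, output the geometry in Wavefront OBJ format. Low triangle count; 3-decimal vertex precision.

v -0.506 1.087 -0.061
v 0.088 0.244 -0.39
v -1.948 0.316 -0.69
v -1.354 -0.527 -1.019
v -1.503 -0.35 0.039
v -0.612 0.126 0.427
v -1.248 0.434 -1.507
v -0.357 0.91 -1.119
v -0.37 -0.16 -1.284
v -0.528 -0.644 -0.329
v -1.332 1.204 -0.751
v -1.49 0.72 0.204
v -0.082 0.733 -0.171
v -1.778 -0.173 -0.909
v -1.866 -0.069 -0.288
v -1.516 -0.565 -0.481
v -0.494 0.664 0.31
v -0.144 0.168 0.117
v -1.08 -0.181 0.369
v -1.716 0.392 -1.197
v -1.366 -0.104 -1.39
v -0.344 1.125 -0.599
v 0.006 0.629 -0.792
v -0.78 0.741 -1.449
v -0.002 0 -0.89
v -0.85 -0.453 -1.259
v -0.788 0.112 -1.546
v -0.264 0.392 -1.318
v -0.095 -0.285 -0.328
v -0.943 -0.738 -0.697
v -1.031 -0.634 -0.075
v -0.507 -0.354 0.153
v -0.365 -0.522 -0.853
v -0.917 1.298 -0.383
v -1.765 0.845 -0.752
v -1.353 0.914 -1.233
v -0.829 1.194 -1.005
v -1.01 1.013 0.179
v -1.858 0.56 -0.19
v -1.596 0.168 0.238
v -1.072 0.448 0.466
v -1.495 1.082 -0.227
v 3.753 -1.678 -1.315
v 4.054 -2.062 -0.827
v 2.309 -2.427 -0.037
v 2.007 -2.042 -0.525
v 4.054 -1.801 -0.707
v 2.309 -2.166 0.083
v 4.002 -1.52 -0.691
v 2.257 -1.884 0.099
v 3.907 -1.265 -0.784
v 2.162 -1.63 0.006
v 3.785 -1.082 -0.968
v 2.04 -1.447 -0.178
v 3.658 -1.002 -1.212
v 1.913 -1.367 -0.422
v 3.547 -1.039 -1.474
v 1.802 -1.403 -0.684
v 3.471 -1.186 -1.709
v 1.726 -1.551 -0.919
v 3.445 -1.418 -1.875
v 1.7 -1.783 -1.085
v 3.471 -1.695 -1.945
v 1.726 -2.06 -1.155
v 3.546 -1.969 -1.905
v 1.801 -2.334 -1.115
v 3.657 -2.193 -1.764
v 1.912 -2.558 -0.974
v 3.784 -2.327 -1.545
v 2.039 -2.692 -0.755
v 3.906 -2.35 -1.286
v 2.161 -2.714 -0.496
v 4.001 -2.256 -1.032
v 2.256 -2.621 -0.242
f 1 38 17
f 38 12 41
f 17 41 6
f 38 41 17
f 1 17 13
f 17 6 18
f 13 18 2
f 17 18 13
f 1 13 22
f 13 2 23
f 22 23 8
f 13 23 22
f 1 22 34
f 22 8 37
f 34 37 11
f 22 37 34
f 1 34 38
f 34 11 42
f 38 42 12
f 34 42 38
f 2 18 29
f 18 6 32
f 29 32 10
f 18 32 29
f 6 41 19
f 41 12 40
f 19 40 5
f 41 40 19
f 12 42 39
f 42 11 35
f 39 35 3
f 42 35 39
f 11 37 36
f 37 8 24
f 36 24 7
f 37 24 36
f 8 23 28
f 23 2 25
f 28 25 9
f 23 25 28
f 4 30 16
f 30 10 31
f 16 31 5
f 30 31 16
f 4 16 14
f 16 5 15
f 14 15 3
f 16 15 14
f 4 14 21
f 14 3 20
f 21 20 7
f 14 20 21
f 4 21 26
f 21 7 27
f 26 27 9
f 21 27 26
f 4 26 30
f 26 9 33
f 30 33 10
f 26 33 30
f 5 31 19
f 31 10 32
f 19 32 6
f 31 32 19
f 3 15 39
f 15 5 40
f 39 40 12
f 15 40 39
f 7 20 36
f 20 3 35
f 36 35 11
f 20 35 36
f 9 27 28
f 27 7 24
f 28 24 8
f 27 24 28
f 10 33 29
f 33 9 25
f 29 25 2
f 33 25 29
f 44 43 47
f 44 47 45
f 45 47 48
f 45 48 46
f 47 43 49
f 47 49 48
f 48 49 50
f 48 50 46
f 49 43 51
f 49 51 50
f 50 51 52
f 50 52 46
f 51 43 53
f 51 53 52
f 52 53 54
f 52 54 46
f 53 43 55
f 53 55 54
f 54 55 56
f 54 56 46
f 55 43 57
f 55 57 56
f 56 57 58
f 56 58 46
f 57 43 59
f 57 59 58
f 58 59 60
f 58 60 46
f 59 43 61
f 59 61 60
f 60 61 62
f 60 62 46
f 61 43 63
f 61 63 62
f 62 63 64
f 62 64 46
f 63 43 65
f 63 65 64
f 64 65 66
f 64 66 46
f 65 43 67
f 65 67 66
f 66 67 68
f 66 68 46
f 67 43 69
f 67 69 68
f 68 69 70
f 68 70 46
f 69 43 71
f 69 71 70
f 70 71 72
f 70 72 46
f 71 43 73
f 71 73 72
f 72 73 74
f 72 74 46
f 73 43 44
f 73 44 74
f 74 44 45
f 74 45 46



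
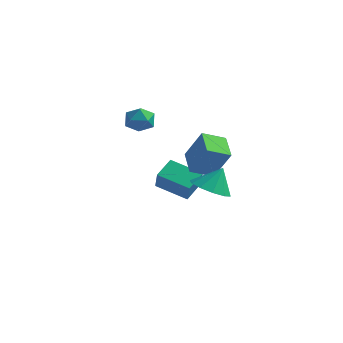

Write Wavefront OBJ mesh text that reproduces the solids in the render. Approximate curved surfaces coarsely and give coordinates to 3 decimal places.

v -0.388 -0.226 -4.786
v -2.108 -0.599 -4.124
v -0.387 0.94 -4.126
v -2.106 0.567 -3.463
v 0.186 -0.867 -3.657
v -1.533 -1.24 -2.994
v 0.188 0.299 -2.996
v -1.532 -0.074 -2.334
v 3.042 -3.275 -2.12
v 3.732 -4.103 -1.953
v 3.398 -2.725 -0.86
v 4.07 -3.61 -2.263
v 4.015 -2.989 -2.519
v 3.589 -2.478 -2.623
v 2.954 -2.271 -2.534
v 2.353 -2.448 -2.287
v 2.015 -2.941 -1.976
v 2.07 -3.562 -1.72
v 2.496 -4.073 -1.617
v 3.131 -4.28 -1.706
v -4.215 0.296 -0.123
v -3.782 0.486 0.636
v -3.138 -0.586 -0.516
v -2.705 -0.396 0.243
v -3.459 -0.874 0.267
v -4.125 -0.329 0.51
v -2.795 0.229 -0.39
v -3.461 0.774 -0.147
v -2.904 0.445 0.47
v -3.315 -0.237 0.876
v -3.605 0.137 -0.756
v -4.016 -0.545 -0.35
v -0.084 -0.899 -1.342
v 0.906 -0.856 0.314
v 0.676 0.096 -1.822
v 1.666 0.138 -0.165
v 0.954 -1.978 -1.935
v 1.944 -1.936 -0.278
v 1.714 -0.984 -2.414
v 2.704 -0.941 -0.758
f 2 4 1
f 5 2 1
f 1 4 3
f 3 5 1
f 2 8 4
f 6 2 5
f 6 8 2
f 4 8 3
f 7 5 3
f 3 8 7
f 7 6 5
f 8 6 7
f 10 9 12
f 10 12 11
f 12 9 13
f 12 13 11
f 13 9 14
f 13 14 11
f 14 9 15
f 14 15 11
f 15 9 16
f 15 16 11
f 16 9 17
f 16 17 11
f 17 9 18
f 17 18 11
f 18 9 19
f 18 19 11
f 19 9 20
f 19 20 11
f 20 9 10
f 20 10 11
f 21 32 26
f 21 26 22
f 21 22 28
f 21 28 31
f 21 31 32
f 22 26 30
f 26 32 25
f 32 31 23
f 31 28 27
f 28 22 29
f 24 30 25
f 24 25 23
f 24 23 27
f 24 27 29
f 24 29 30
f 25 30 26
f 23 25 32
f 27 23 31
f 29 27 28
f 30 29 22
f 34 36 33
f 37 34 33
f 33 36 35
f 35 37 33
f 34 40 36
f 38 34 37
f 38 40 34
f 36 40 35
f 39 37 35
f 35 40 39
f 39 38 37
f 40 38 39



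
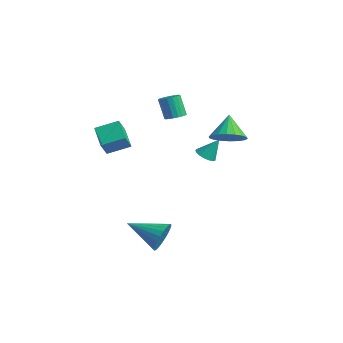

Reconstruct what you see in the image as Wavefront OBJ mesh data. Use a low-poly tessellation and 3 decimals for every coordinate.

v -3.223 1.589 2.844
v -2.783 1.987 3.056
v -3.317 1.869 4.388
v -3.757 1.471 4.176
v -2.994 2.158 2.987
v -3.528 2.04 4.319
v -3.25 2.217 2.889
v -3.784 2.099 4.221
v -3.501 2.151 2.782
v -4.035 2.033 4.114
v -3.697 1.974 2.688
v -4.231 1.856 4.02
v -3.799 1.721 2.625
v -4.333 1.603 3.957
v -3.787 1.441 2.605
v -4.321 1.323 3.937
v -3.663 1.191 2.632
v -4.197 1.073 3.964
v -3.452 1.02 2.701
v -3.986 0.902 4.033
v -3.196 0.961 2.799
v -3.73 0.843 4.131
v -2.945 1.027 2.906
v -3.479 0.909 4.238
v -2.749 1.204 3
v -3.283 1.086 4.332
v -2.647 1.457 3.063
v -3.181 1.339 4.395
v -2.659 1.737 3.083
v -3.193 1.619 4.415
v 3.837 -3.076 -2.111
v 4.379 -3.316 -1.356
v 2.343 -4.364 -1.449
v 4.188 -3.025 -1.219
v 3.943 -2.741 -1.218
v 3.683 -2.508 -1.353
v 3.446 -2.362 -1.603
v 3.268 -2.324 -1.931
v 3.177 -2.401 -2.286
v 3.186 -2.581 -2.614
v 3.294 -2.836 -2.866
v 3.485 -3.128 -3.003
v 3.73 -3.412 -3.004
v 3.99 -3.644 -2.87
v 4.227 -3.791 -2.619
v 4.405 -3.828 -2.292
v 4.496 -3.751 -1.937
v 4.487 -3.571 -1.608
v 0.052 3.025 2.207
v 0.719 2.514 2.853
v -0.792 3.575 3.513
v 0.922 2.938 2.806
v 0.953 3.378 2.64
v 0.805 3.749 2.388
v 0.508 3.976 2.101
v 0.121 4.015 1.834
v -0.28 3.857 1.641
v -0.615 3.535 1.56
v -0.818 3.112 1.608
v -0.848 2.671 1.774
v -0.7 2.301 2.025
v -0.403 2.074 2.313
v -0.016 2.035 2.58
v 0.385 2.192 2.773
v -4.478 -2.422 1.705
v -3.924 -1.206 2.213
v -3.182 -2.703 0.962
v -2.628 -1.487 1.471
v -4.072 -2.993 2.629
v -3.518 -1.777 3.138
v -2.776 -3.274 1.887
v -2.222 -2.058 2.395
v -2.91 3.328 -0.411
v -2.388 2.915 -0.339
v -2.55 3.992 0.791
v -2.269 3.159 -0.51
v -2.297 3.442 -0.657
v -2.465 3.699 -0.749
v -2.736 3.871 -0.763
v -3.046 3.919 -0.697
v -3.325 3.831 -0.565
v -3.509 3.628 -0.398
v -3.555 3.357 -0.234
v -3.454 3.078 -0.111
v -3.228 2.857 -0.057
v -2.929 2.744 -0.083
v -2.626 2.765 -0.185
f 2 1 5
f 2 5 3
f 3 5 6
f 3 6 4
f 5 1 7
f 5 7 6
f 6 7 8
f 6 8 4
f 7 1 9
f 7 9 8
f 8 9 10
f 8 10 4
f 9 1 11
f 9 11 10
f 10 11 12
f 10 12 4
f 11 1 13
f 11 13 12
f 12 13 14
f 12 14 4
f 13 1 15
f 13 15 14
f 14 15 16
f 14 16 4
f 15 1 17
f 15 17 16
f 16 17 18
f 16 18 4
f 17 1 19
f 17 19 18
f 18 19 20
f 18 20 4
f 19 1 21
f 19 21 20
f 20 21 22
f 20 22 4
f 21 1 23
f 21 23 22
f 22 23 24
f 22 24 4
f 23 1 25
f 23 25 24
f 24 25 26
f 24 26 4
f 25 1 27
f 25 27 26
f 26 27 28
f 26 28 4
f 27 1 29
f 27 29 28
f 28 29 30
f 28 30 4
f 29 1 2
f 29 2 30
f 30 2 3
f 30 3 4
f 32 31 34
f 32 34 33
f 34 31 35
f 34 35 33
f 35 31 36
f 35 36 33
f 36 31 37
f 36 37 33
f 37 31 38
f 37 38 33
f 38 31 39
f 38 39 33
f 39 31 40
f 39 40 33
f 40 31 41
f 40 41 33
f 41 31 42
f 41 42 33
f 42 31 43
f 42 43 33
f 43 31 44
f 43 44 33
f 44 31 45
f 44 45 33
f 45 31 46
f 45 46 33
f 46 31 47
f 46 47 33
f 47 31 48
f 47 48 33
f 48 31 32
f 48 32 33
f 50 49 52
f 50 52 51
f 52 49 53
f 52 53 51
f 53 49 54
f 53 54 51
f 54 49 55
f 54 55 51
f 55 49 56
f 55 56 51
f 56 49 57
f 56 57 51
f 57 49 58
f 57 58 51
f 58 49 59
f 58 59 51
f 59 49 60
f 59 60 51
f 60 49 61
f 60 61 51
f 61 49 62
f 61 62 51
f 62 49 63
f 62 63 51
f 63 49 64
f 63 64 51
f 64 49 50
f 64 50 51
f 66 68 65
f 69 66 65
f 65 68 67
f 67 69 65
f 66 72 68
f 70 66 69
f 70 72 66
f 68 72 67
f 71 69 67
f 67 72 71
f 71 70 69
f 72 70 71
f 74 73 76
f 74 76 75
f 76 73 77
f 76 77 75
f 77 73 78
f 77 78 75
f 78 73 79
f 78 79 75
f 79 73 80
f 79 80 75
f 80 73 81
f 80 81 75
f 81 73 82
f 81 82 75
f 82 73 83
f 82 83 75
f 83 73 84
f 83 84 75
f 84 73 85
f 84 85 75
f 85 73 86
f 85 86 75
f 86 73 87
f 86 87 75
f 87 73 74
f 87 74 75



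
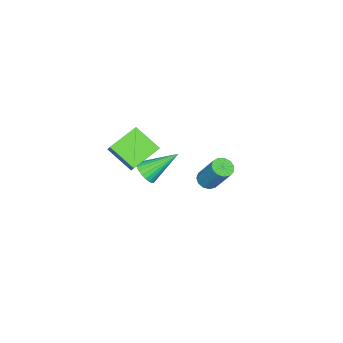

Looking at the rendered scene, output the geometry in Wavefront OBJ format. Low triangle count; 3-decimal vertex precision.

v 0.692 -3.098 -3.808
v 1.323 -2.923 -3.463
v -0.332 -1.802 -2.592
v 1.318 -2.727 -3.676
v 1.218 -2.588 -3.908
v 1.038 -2.526 -4.125
v 0.805 -2.552 -4.294
v 0.555 -2.661 -4.389
v 0.326 -2.836 -4.395
v 0.152 -3.051 -4.312
v 0.06 -3.273 -4.152
v 0.065 -3.469 -3.94
v 0.165 -3.608 -3.707
v 0.345 -3.669 -3.49
v 0.578 -3.644 -3.321
v 0.828 -3.535 -3.226
v 1.057 -3.36 -3.22
v 1.231 -3.145 -3.303
v 3.83 2.038 0.075
v 4.369 2.082 -0.068
v 4.69 3.027 1.443
v 4.15 2.982 1.585
v 4.224 2.332 -0.193
v 4.544 3.277 1.317
v 3.953 2.489 -0.233
v 4.273 3.433 1.277
v 3.643 2.502 -0.176
v 3.963 3.447 1.334
v 3.392 2.368 -0.039
v 3.713 3.313 1.471
v 3.28 2.129 0.134
v 3.601 3.074 1.645
v 3.343 1.861 0.289
v 3.664 2.806 1.799
v 3.56 1.649 0.375
v 3.881 2.594 1.885
v 3.863 1.561 0.366
v 4.184 2.505 1.876
v 4.155 1.624 0.265
v 4.476 2.568 1.775
v 4.344 1.818 0.103
v 4.665 2.762 1.613
v 0.347 -3.933 -1.082
v 0.752 -3.55 -0.481
v 0.463 -2.547 -2.042
v 0.868 -2.164 -1.44
v 1.872 -4.516 -1.74
v 2.277 -4.133 -1.138
v 1.988 -3.13 -2.699
v 2.393 -2.747 -2.098
f 2 1 4
f 2 4 3
f 4 1 5
f 4 5 3
f 5 1 6
f 5 6 3
f 6 1 7
f 6 7 3
f 7 1 8
f 7 8 3
f 8 1 9
f 8 9 3
f 9 1 10
f 9 10 3
f 10 1 11
f 10 11 3
f 11 1 12
f 11 12 3
f 12 1 13
f 12 13 3
f 13 1 14
f 13 14 3
f 14 1 15
f 14 15 3
f 15 1 16
f 15 16 3
f 16 1 17
f 16 17 3
f 17 1 18
f 17 18 3
f 18 1 2
f 18 2 3
f 20 19 23
f 20 23 21
f 21 23 24
f 21 24 22
f 23 19 25
f 23 25 24
f 24 25 26
f 24 26 22
f 25 19 27
f 25 27 26
f 26 27 28
f 26 28 22
f 27 19 29
f 27 29 28
f 28 29 30
f 28 30 22
f 29 19 31
f 29 31 30
f 30 31 32
f 30 32 22
f 31 19 33
f 31 33 32
f 32 33 34
f 32 34 22
f 33 19 35
f 33 35 34
f 34 35 36
f 34 36 22
f 35 19 37
f 35 37 36
f 36 37 38
f 36 38 22
f 37 19 39
f 37 39 38
f 38 39 40
f 38 40 22
f 39 19 41
f 39 41 40
f 40 41 42
f 40 42 22
f 41 19 20
f 41 20 42
f 42 20 21
f 42 21 22
f 44 46 43
f 47 44 43
f 43 46 45
f 45 47 43
f 44 50 46
f 48 44 47
f 48 50 44
f 46 50 45
f 49 47 45
f 45 50 49
f 49 48 47
f 50 48 49



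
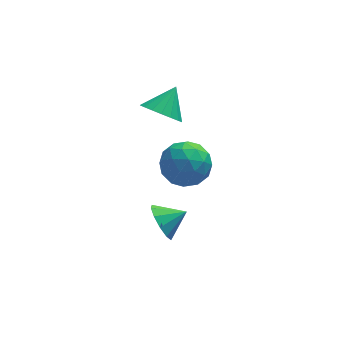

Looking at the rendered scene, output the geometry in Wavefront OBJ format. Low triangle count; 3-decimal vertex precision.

v -0.724 1.849 1.192
v -0.098 1.076 1.366
v 0.044 2.691 2.168
v 0.1 1.291 1.025
v 0.135 1.616 0.716
v 0 1.987 0.502
v -0.278 2.331 0.425
v -0.645 2.58 0.5
v -1.028 2.684 0.711
v -1.35 2.622 1.019
v -1.549 2.408 1.36
v -1.584 2.083 1.668
v -1.449 1.711 1.882
v -1.17 1.367 1.96
v -0.803 1.118 1.885
v -0.42 1.015 1.673
v 0.249 0.541 0.384
v 0.907 0.238 -0.558
v -0.867 -0.998 0.098
v -0.209 -1.301 -0.844
v 0.249 -1.377 0.25
v 0.938 -0.426 0.427
v -0.898 -0.334 -0.887
v -0.209 0.617 -0.71
v 0.198 -0.303 -1.343
v 0.907 -0.947 -0.64
v -0.867 0.187 0.18
v -0.158 -0.457 0.883
v 0.676 0.525 -0.062
v -0.636 -1.285 -0.398
v -0.367 -1.329 0.245
v 0.02 -1.507 -0.308
v 0.694 0.134 0.517
v 1.081 -0.044 -0.037
v 0.694 -0.993 0.438
v -1.041 -0.716 -0.423
v -0.654 -0.894 -0.977
v 0.02 0.747 -0.152
v 0.407 0.569 -0.705
v -0.654 0.233 -0.898
v 0.646 0.029 -1.077
v -0.01 -0.876 -1.245
v -0.415 -0.308 -1.27
v -0.01 0.251 -1.167
v 1.063 -0.35 -0.664
v 0.407 -1.255 -0.832
v 0.676 -1.299 -0.189
v 1.081 -0.74 -0.085
v 0.646 -0.668 -1.126
v -0.367 0.495 0.372
v -1.023 -0.41 0.204
v -1.041 -0.02 -0.375
v -0.636 0.539 -0.271
v 0.05 0.116 0.785
v -0.606 -0.789 0.617
v 0.05 -1.011 0.707
v 0.455 -0.452 0.81
v -0.606 -0.092 0.666
v -1.042 -0.543 -4.135
v -0.629 -0.819 -4.969
v 0.062 -0.437 -3.625
v -0.683 -0.222 -4.977
v -0.873 0.252 -4.664
v -1.128 0.423 -4.149
v -1.35 0.225 -3.629
v -1.454 -0.267 -3.302
v -1.4 -0.864 -3.293
v -1.21 -1.339 -3.606
v -0.955 -1.509 -4.121
v -0.733 -1.311 -4.642
f 2 1 4
f 2 4 3
f 4 1 5
f 4 5 3
f 5 1 6
f 5 6 3
f 6 1 7
f 6 7 3
f 7 1 8
f 7 8 3
f 8 1 9
f 8 9 3
f 9 1 10
f 9 10 3
f 10 1 11
f 10 11 3
f 11 1 12
f 11 12 3
f 12 1 13
f 12 13 3
f 13 1 14
f 13 14 3
f 14 1 15
f 14 15 3
f 15 1 16
f 15 16 3
f 16 1 2
f 16 2 3
f 17 54 33
f 54 28 57
f 33 57 22
f 54 57 33
f 17 33 29
f 33 22 34
f 29 34 18
f 33 34 29
f 17 29 38
f 29 18 39
f 38 39 24
f 29 39 38
f 17 38 50
f 38 24 53
f 50 53 27
f 38 53 50
f 17 50 54
f 50 27 58
f 54 58 28
f 50 58 54
f 18 34 45
f 34 22 48
f 45 48 26
f 34 48 45
f 22 57 35
f 57 28 56
f 35 56 21
f 57 56 35
f 28 58 55
f 58 27 51
f 55 51 19
f 58 51 55
f 27 53 52
f 53 24 40
f 52 40 23
f 53 40 52
f 24 39 44
f 39 18 41
f 44 41 25
f 39 41 44
f 20 46 32
f 46 26 47
f 32 47 21
f 46 47 32
f 20 32 30
f 32 21 31
f 30 31 19
f 32 31 30
f 20 30 37
f 30 19 36
f 37 36 23
f 30 36 37
f 20 37 42
f 37 23 43
f 42 43 25
f 37 43 42
f 20 42 46
f 42 25 49
f 46 49 26
f 42 49 46
f 21 47 35
f 47 26 48
f 35 48 22
f 47 48 35
f 19 31 55
f 31 21 56
f 55 56 28
f 31 56 55
f 23 36 52
f 36 19 51
f 52 51 27
f 36 51 52
f 25 43 44
f 43 23 40
f 44 40 24
f 43 40 44
f 26 49 45
f 49 25 41
f 45 41 18
f 49 41 45
f 60 59 62
f 60 62 61
f 62 59 63
f 62 63 61
f 63 59 64
f 63 64 61
f 64 59 65
f 64 65 61
f 65 59 66
f 65 66 61
f 66 59 67
f 66 67 61
f 67 59 68
f 67 68 61
f 68 59 69
f 68 69 61
f 69 59 70
f 69 70 61
f 70 59 60
f 70 60 61



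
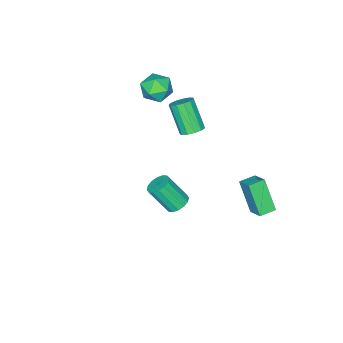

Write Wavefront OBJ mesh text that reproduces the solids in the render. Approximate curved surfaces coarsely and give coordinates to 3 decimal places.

v -0.335 0.54 1.206
v 0.239 0.724 1.449
v -0.072 -0.275 2.938
v -0.645 -0.46 2.694
v -0.006 0.971 1.564
v -0.317 -0.028 3.053
v -0.355 1.081 1.565
v -0.666 0.082 3.054
v -0.698 1.019 1.452
v -1.009 0.02 2.941
v -0.926 0.805 1.26
v -1.236 -0.194 2.749
v -0.965 0.507 1.052
v -1.276 -0.493 2.541
v -0.805 0.219 0.892
v -1.116 -0.781 2.381
v -0.495 0.033 0.832
v -0.806 -0.967 2.321
v -0.135 0.008 0.89
v -0.445 -0.992 2.379
v 0.163 0.152 1.049
v -0.148 -0.848 2.538
v 0.302 0.419 1.257
v -0.009 -0.581 2.746
v -2.323 2.966 -2.443
v -1.959 3.86 -1.877
v -2.074 3.933 -4.13
v -1.71 4.828 -3.563
v -1.47 2.652 -2.497
v -1.106 3.547 -1.93
v -1.221 3.62 -4.183
v -0.857 4.514 -3.617
v -1.739 -1.957 1.747
v -1.11 -1.771 2.414
v -1.31 -3.409 1.746
v -0.681 -3.223 2.413
v -1.595 -3.192 2.61
v -1.86 -2.295 2.611
v -0.56 -2.885 1.549
v -0.825 -1.988 1.55
v -0.381 -2.345 2.292
v -1.021 -2.535 2.948
v -1.399 -2.645 1.212
v -2.039 -2.835 1.868
v 3.461 2.875 -0.149
v 3.881 2.547 -0.502
v 4.34 1.696 0.835
v 3.919 2.025 1.189
v 4.049 2.81 -0.392
v 4.508 1.959 0.945
v 4.059 3.091 -0.217
v 4.518 2.24 1.12
v 3.909 3.314 -0.023
v 4.368 2.463 1.314
v 3.639 3.42 0.137
v 4.098 2.569 1.474
v 3.321 3.38 0.22
v 3.78 2.529 1.557
v 3.04 3.204 0.205
v 3.499 2.353 1.542
v 2.872 2.941 0.095
v 3.331 2.09 1.432
v 2.862 2.66 -0.08
v 3.321 1.809 1.257
v 3.012 2.437 -0.274
v 3.471 1.586 1.063
v 3.282 2.331 -0.434
v 3.741 1.48 0.903
v 3.6 2.371 -0.517
v 4.059 1.52 0.82
f 2 1 5
f 2 5 3
f 3 5 6
f 3 6 4
f 5 1 7
f 5 7 6
f 6 7 8
f 6 8 4
f 7 1 9
f 7 9 8
f 8 9 10
f 8 10 4
f 9 1 11
f 9 11 10
f 10 11 12
f 10 12 4
f 11 1 13
f 11 13 12
f 12 13 14
f 12 14 4
f 13 1 15
f 13 15 14
f 14 15 16
f 14 16 4
f 15 1 17
f 15 17 16
f 16 17 18
f 16 18 4
f 17 1 19
f 17 19 18
f 18 19 20
f 18 20 4
f 19 1 21
f 19 21 20
f 20 21 22
f 20 22 4
f 21 1 23
f 21 23 22
f 22 23 24
f 22 24 4
f 23 1 2
f 23 2 24
f 24 2 3
f 24 3 4
f 26 28 25
f 29 26 25
f 25 28 27
f 27 29 25
f 26 32 28
f 30 26 29
f 30 32 26
f 28 32 27
f 31 29 27
f 27 32 31
f 31 30 29
f 32 30 31
f 33 44 38
f 33 38 34
f 33 34 40
f 33 40 43
f 33 43 44
f 34 38 42
f 38 44 37
f 44 43 35
f 43 40 39
f 40 34 41
f 36 42 37
f 36 37 35
f 36 35 39
f 36 39 41
f 36 41 42
f 37 42 38
f 35 37 44
f 39 35 43
f 41 39 40
f 42 41 34
f 46 45 49
f 46 49 47
f 47 49 50
f 47 50 48
f 49 45 51
f 49 51 50
f 50 51 52
f 50 52 48
f 51 45 53
f 51 53 52
f 52 53 54
f 52 54 48
f 53 45 55
f 53 55 54
f 54 55 56
f 54 56 48
f 55 45 57
f 55 57 56
f 56 57 58
f 56 58 48
f 57 45 59
f 57 59 58
f 58 59 60
f 58 60 48
f 59 45 61
f 59 61 60
f 60 61 62
f 60 62 48
f 61 45 63
f 61 63 62
f 62 63 64
f 62 64 48
f 63 45 65
f 63 65 64
f 64 65 66
f 64 66 48
f 65 45 67
f 65 67 66
f 66 67 68
f 66 68 48
f 67 45 69
f 67 69 68
f 68 69 70
f 68 70 48
f 69 45 46
f 69 46 70
f 70 46 47
f 70 47 48



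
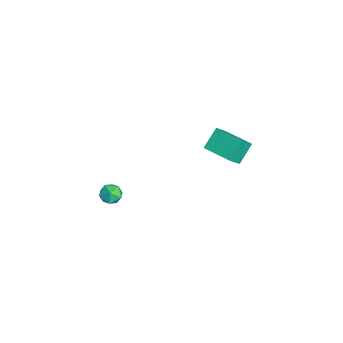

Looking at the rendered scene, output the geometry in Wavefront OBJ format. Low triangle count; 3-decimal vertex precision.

v 0.251 -3.22 -2.04
v 0.791 -2.985 -1.673
v 0.949 -3.815 -2.687
v 1.489 -3.58 -2.32
v 1.038 -4.02 -2.03
v 0.606 -3.652 -1.63
v 1.134 -3.148 -2.73
v 0.702 -2.78 -2.33
v 1.337 -2.94 -2.099
v 1.277 -3.48 -1.667
v 0.463 -3.32 -2.693
v 0.403 -3.86 -2.261
v -3.149 2.184 -3.252
v -3.843 2.988 -2.31
v -3.668 2.805 -4.165
v -4.362 3.61 -3.222
v -1.778 3.35 -3.238
v -2.472 4.155 -2.295
v -2.297 3.972 -4.15
v -2.991 4.776 -3.208
f 1 12 6
f 1 6 2
f 1 2 8
f 1 8 11
f 1 11 12
f 2 6 10
f 6 12 5
f 12 11 3
f 11 8 7
f 8 2 9
f 4 10 5
f 4 5 3
f 4 3 7
f 4 7 9
f 4 9 10
f 5 10 6
f 3 5 12
f 7 3 11
f 9 7 8
f 10 9 2
f 14 16 13
f 17 14 13
f 13 16 15
f 15 17 13
f 14 20 16
f 18 14 17
f 18 20 14
f 16 20 15
f 19 17 15
f 15 20 19
f 19 18 17
f 20 18 19



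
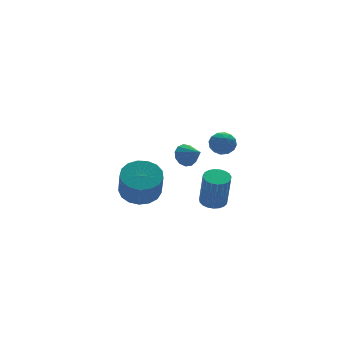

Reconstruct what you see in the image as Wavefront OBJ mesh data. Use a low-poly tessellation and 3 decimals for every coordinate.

v 1.221 -2.548 -0.81
v 1.879 -2.839 -0.854
v 1.796 -3.322 1.147
v 1.139 -3.032 1.19
v 1.941 -2.555 -0.782
v 1.858 -3.038 1.218
v 1.878 -2.269 -0.716
v 1.796 -2.753 1.285
v 1.702 -2.032 -0.666
v 1.62 -2.516 1.335
v 1.443 -1.885 -0.641
v 1.361 -2.368 1.36
v 1.145 -1.852 -0.645
v 1.063 -2.335 1.356
v 0.861 -1.939 -0.678
v 0.779 -2.423 1.323
v 0.639 -2.132 -0.734
v 0.557 -2.615 1.267
v 0.517 -2.396 -0.803
v 0.435 -2.88 1.198
v 0.518 -2.687 -0.873
v 0.435 -3.171 1.128
v 0.639 -2.954 -0.932
v 0.557 -3.438 1.068
v 0.862 -3.151 -0.971
v 0.78 -3.635 1.03
v 1.146 -3.244 -0.982
v 1.064 -3.727 1.019
v 1.444 -3.216 -0.963
v 1.362 -3.699 1.038
v 1.703 -3.072 -0.917
v 1.621 -3.556 1.083
v 2.636 2.611 -0.252
v 3.093 3.006 0.21
v 2.904 1.549 0.392
v 2.704 3.016 0.388
v 2.294 2.897 0.364
v 1.992 2.688 0.144
v 1.894 2.454 -0.202
v 2.032 2.27 -0.563
v 2.362 2.194 -0.825
v 2.779 2.251 -0.905
v 3.151 2.422 -0.778
v 3.359 2.653 -0.484
v 3.337 2.87 -0.115
v -2.586 -1.806 0.698
v -1.871 -1.159 1.184
v -2.199 -1.926 2.688
v -2.914 -2.574 2.202
v -2.317 -0.9 1.219
v -2.645 -1.667 2.723
v -2.824 -0.848 1.135
v -3.152 -1.615 2.639
v -3.277 -1.016 0.951
v -3.605 -1.783 2.455
v -3.572 -1.365 0.708
v -3.9 -2.132 2.212
v -3.64 -1.815 0.464
v -3.968 -2.582 1.968
v -3.467 -2.263 0.273
v -3.795 -3.03 1.777
v -3.093 -2.607 0.179
v -3.421 -3.374 1.683
v -2.602 -2.767 0.205
v -2.93 -3.534 1.708
v -2.107 -2.707 0.343
v -2.435 -3.474 1.847
v -1.722 -2.441 0.563
v -2.051 -3.208 2.067
v -1.536 -2.029 0.813
v -1.864 -2.797 2.317
v -1.589 -1.567 1.038
v -1.917 -2.334 2.542
v 3.106 0.907 1.03
v 3.586 1.417 0.668
v 4.114 0.343 1.572
v 4.594 0.853 1.21
v 4.116 1.102 1.785
v 3.493 1.451 1.451
v 4.207 0.309 0.789
v 3.584 0.658 0.455
v 4.267 1.048 0.519
v 4.21 1.538 1.135
v 3.49 0.222 1.105
v 3.433 0.712 1.721
v 3.257 1.212 0.802
v 4.443 0.548 1.438
v 4.162 0.695 1.777
v 4.444 0.995 1.564
v 3.203 1.231 1.262
v 3.485 1.531 1.049
v 3.796 1.346 1.705
v 4.215 0.229 1.191
v 4.497 0.529 0.978
v 3.256 0.765 0.676
v 3.538 1.065 0.463
v 3.904 0.414 0.535
v 3.94 1.295 0.501
v 4.532 0.963 0.82
v 4.305 0.643 0.573
v 3.939 0.848 0.376
v 3.906 1.582 0.863
v 4.499 1.251 1.181
v 4.218 1.397 1.52
v 3.852 1.602 1.323
v 4.306 1.365 0.776
v 3.201 0.509 1.059
v 3.794 0.178 1.377
v 3.848 0.158 0.917
v 3.482 0.363 0.72
v 3.168 0.797 1.42
v 3.76 0.465 1.739
v 3.761 0.912 1.864
v 3.395 1.117 1.667
v 3.394 0.395 1.464
f 2 1 5
f 2 5 3
f 3 5 6
f 3 6 4
f 5 1 7
f 5 7 6
f 6 7 8
f 6 8 4
f 7 1 9
f 7 9 8
f 8 9 10
f 8 10 4
f 9 1 11
f 9 11 10
f 10 11 12
f 10 12 4
f 11 1 13
f 11 13 12
f 12 13 14
f 12 14 4
f 13 1 15
f 13 15 14
f 14 15 16
f 14 16 4
f 15 1 17
f 15 17 16
f 16 17 18
f 16 18 4
f 17 1 19
f 17 19 18
f 18 19 20
f 18 20 4
f 19 1 21
f 19 21 20
f 20 21 22
f 20 22 4
f 21 1 23
f 21 23 22
f 22 23 24
f 22 24 4
f 23 1 25
f 23 25 24
f 24 25 26
f 24 26 4
f 25 1 27
f 25 27 26
f 26 27 28
f 26 28 4
f 27 1 29
f 27 29 28
f 28 29 30
f 28 30 4
f 29 1 31
f 29 31 30
f 30 31 32
f 30 32 4
f 31 1 2
f 31 2 32
f 32 2 3
f 32 3 4
f 34 33 36
f 34 36 35
f 36 33 37
f 36 37 35
f 37 33 38
f 37 38 35
f 38 33 39
f 38 39 35
f 39 33 40
f 39 40 35
f 40 33 41
f 40 41 35
f 41 33 42
f 41 42 35
f 42 33 43
f 42 43 35
f 43 33 44
f 43 44 35
f 44 33 45
f 44 45 35
f 45 33 34
f 45 34 35
f 47 46 50
f 47 50 48
f 48 50 51
f 48 51 49
f 50 46 52
f 50 52 51
f 51 52 53
f 51 53 49
f 52 46 54
f 52 54 53
f 53 54 55
f 53 55 49
f 54 46 56
f 54 56 55
f 55 56 57
f 55 57 49
f 56 46 58
f 56 58 57
f 57 58 59
f 57 59 49
f 58 46 60
f 58 60 59
f 59 60 61
f 59 61 49
f 60 46 62
f 60 62 61
f 61 62 63
f 61 63 49
f 62 46 64
f 62 64 63
f 63 64 65
f 63 65 49
f 64 46 66
f 64 66 65
f 65 66 67
f 65 67 49
f 66 46 68
f 66 68 67
f 67 68 69
f 67 69 49
f 68 46 70
f 68 70 69
f 69 70 71
f 69 71 49
f 70 46 72
f 70 72 71
f 71 72 73
f 71 73 49
f 72 46 47
f 72 47 73
f 73 47 48
f 73 48 49
f 74 111 90
f 111 85 114
f 90 114 79
f 111 114 90
f 74 90 86
f 90 79 91
f 86 91 75
f 90 91 86
f 74 86 95
f 86 75 96
f 95 96 81
f 86 96 95
f 74 95 107
f 95 81 110
f 107 110 84
f 95 110 107
f 74 107 111
f 107 84 115
f 111 115 85
f 107 115 111
f 75 91 102
f 91 79 105
f 102 105 83
f 91 105 102
f 79 114 92
f 114 85 113
f 92 113 78
f 114 113 92
f 85 115 112
f 115 84 108
f 112 108 76
f 115 108 112
f 84 110 109
f 110 81 97
f 109 97 80
f 110 97 109
f 81 96 101
f 96 75 98
f 101 98 82
f 96 98 101
f 77 103 89
f 103 83 104
f 89 104 78
f 103 104 89
f 77 89 87
f 89 78 88
f 87 88 76
f 89 88 87
f 77 87 94
f 87 76 93
f 94 93 80
f 87 93 94
f 77 94 99
f 94 80 100
f 99 100 82
f 94 100 99
f 77 99 103
f 99 82 106
f 103 106 83
f 99 106 103
f 78 104 92
f 104 83 105
f 92 105 79
f 104 105 92
f 76 88 112
f 88 78 113
f 112 113 85
f 88 113 112
f 80 93 109
f 93 76 108
f 109 108 84
f 93 108 109
f 82 100 101
f 100 80 97
f 101 97 81
f 100 97 101
f 83 106 102
f 106 82 98
f 102 98 75
f 106 98 102

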